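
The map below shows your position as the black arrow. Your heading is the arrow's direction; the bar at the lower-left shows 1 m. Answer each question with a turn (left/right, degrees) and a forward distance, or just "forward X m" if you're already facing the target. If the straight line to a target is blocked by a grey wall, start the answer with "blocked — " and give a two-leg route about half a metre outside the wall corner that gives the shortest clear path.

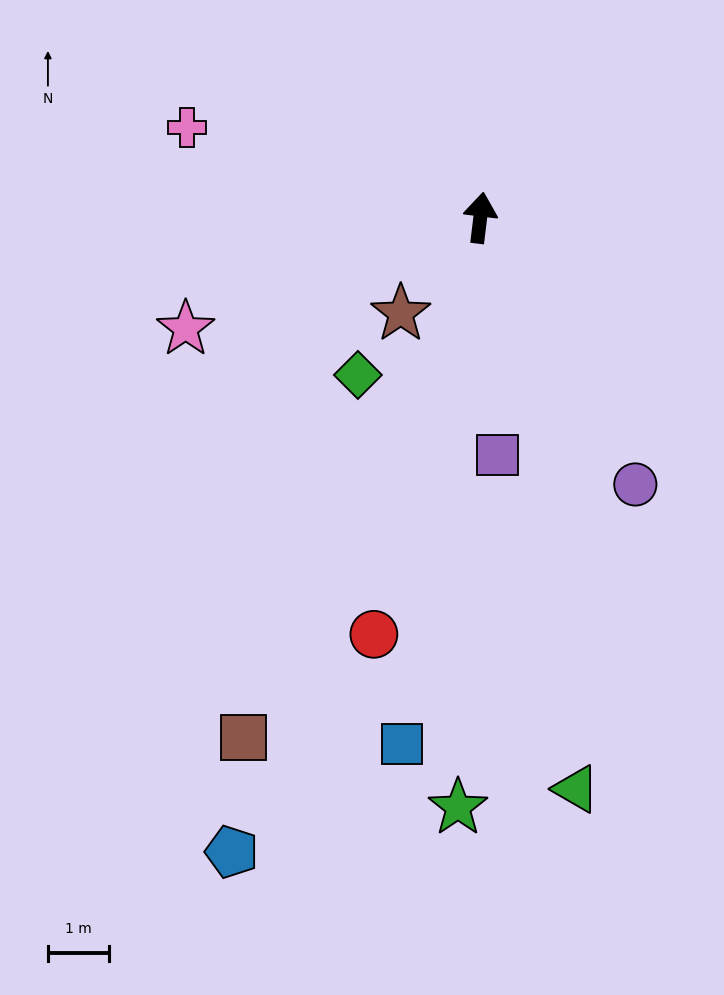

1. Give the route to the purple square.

turn right 169°, forward 3.9 m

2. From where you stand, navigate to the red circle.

turn left 173°, forward 7.0 m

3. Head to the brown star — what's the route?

turn left 147°, forward 2.0 m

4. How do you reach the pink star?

turn left 118°, forward 5.1 m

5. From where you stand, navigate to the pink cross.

turn left 80°, forward 5.0 m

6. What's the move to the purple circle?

turn right 143°, forward 5.0 m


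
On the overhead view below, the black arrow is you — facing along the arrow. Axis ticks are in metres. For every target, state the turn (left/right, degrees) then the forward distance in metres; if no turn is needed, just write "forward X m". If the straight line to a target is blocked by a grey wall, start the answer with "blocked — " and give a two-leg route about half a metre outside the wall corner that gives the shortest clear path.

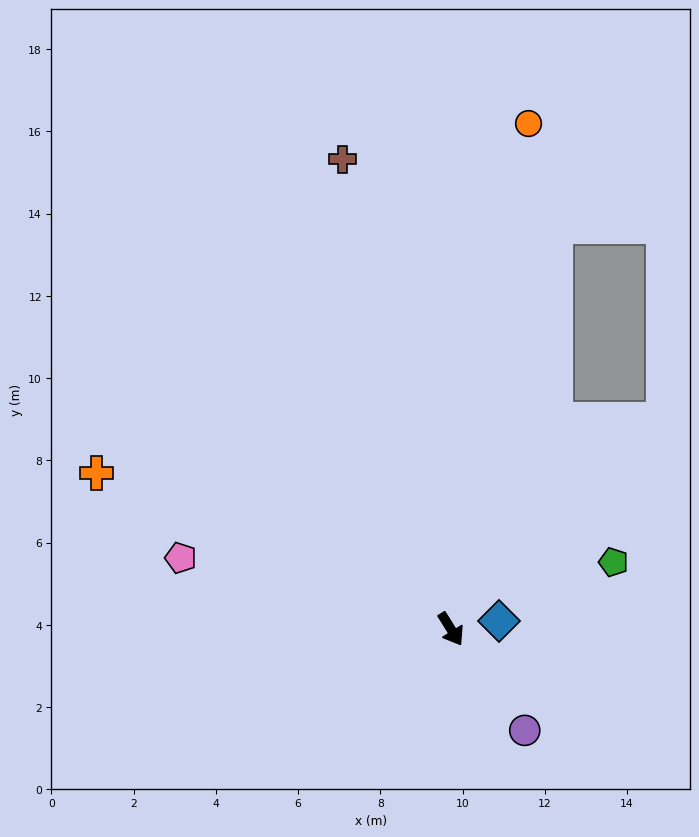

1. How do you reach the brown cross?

turn left 161°, forward 11.7 m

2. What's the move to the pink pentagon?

turn right 137°, forward 6.8 m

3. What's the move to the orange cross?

turn right 146°, forward 9.4 m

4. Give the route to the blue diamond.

turn left 68°, forward 1.2 m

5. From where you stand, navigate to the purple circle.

turn left 4°, forward 3.0 m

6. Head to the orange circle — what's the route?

turn left 139°, forward 12.4 m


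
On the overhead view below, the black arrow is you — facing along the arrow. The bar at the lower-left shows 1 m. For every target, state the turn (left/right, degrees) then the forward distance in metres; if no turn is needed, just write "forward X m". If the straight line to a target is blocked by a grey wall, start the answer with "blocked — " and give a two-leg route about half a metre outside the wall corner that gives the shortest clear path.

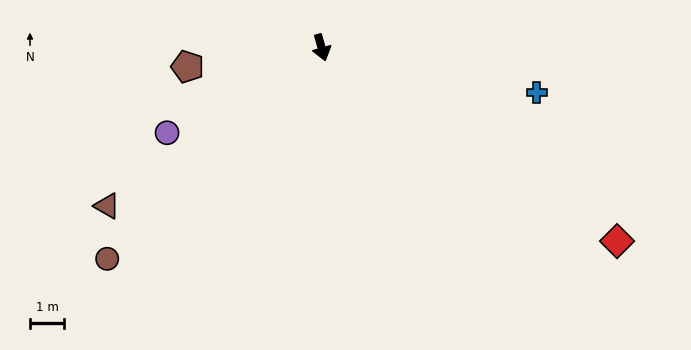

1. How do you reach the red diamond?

turn left 41°, forward 10.3 m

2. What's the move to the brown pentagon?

turn right 98°, forward 4.0 m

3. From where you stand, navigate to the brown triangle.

turn right 69°, forward 7.8 m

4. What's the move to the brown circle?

turn right 61°, forward 8.8 m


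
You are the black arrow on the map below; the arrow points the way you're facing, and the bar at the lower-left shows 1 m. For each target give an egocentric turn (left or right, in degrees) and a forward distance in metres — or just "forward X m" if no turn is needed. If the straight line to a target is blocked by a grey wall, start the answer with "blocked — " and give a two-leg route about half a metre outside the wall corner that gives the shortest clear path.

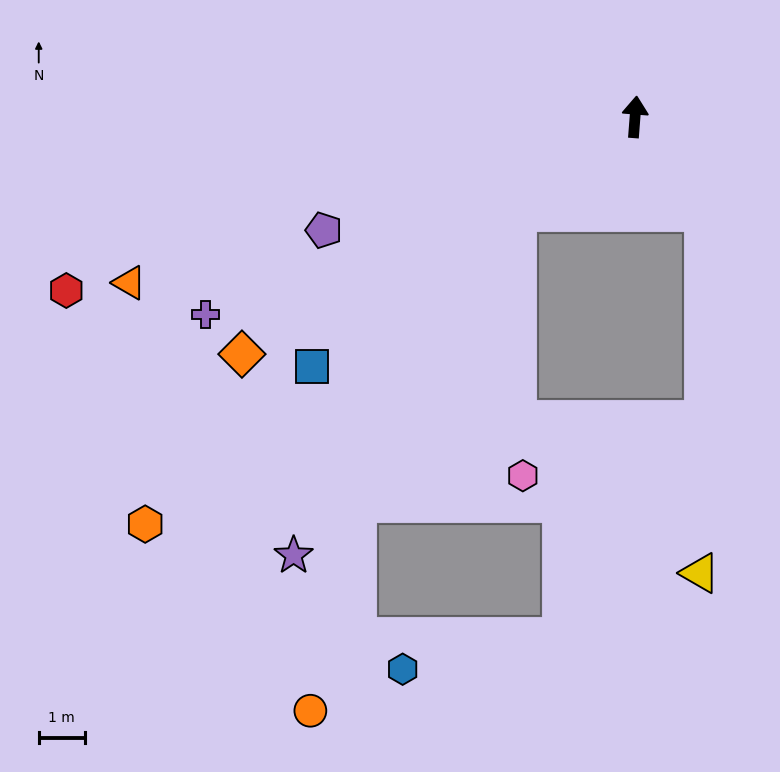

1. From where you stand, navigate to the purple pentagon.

turn left 114°, forward 7.2 m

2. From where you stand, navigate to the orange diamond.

turn left 126°, forward 10.0 m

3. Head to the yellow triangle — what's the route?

blocked — turn right 140°, forward 2.5 m, then turn right 36°, forward 7.8 m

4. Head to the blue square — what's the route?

turn left 132°, forward 8.9 m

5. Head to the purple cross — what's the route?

turn left 119°, forward 10.3 m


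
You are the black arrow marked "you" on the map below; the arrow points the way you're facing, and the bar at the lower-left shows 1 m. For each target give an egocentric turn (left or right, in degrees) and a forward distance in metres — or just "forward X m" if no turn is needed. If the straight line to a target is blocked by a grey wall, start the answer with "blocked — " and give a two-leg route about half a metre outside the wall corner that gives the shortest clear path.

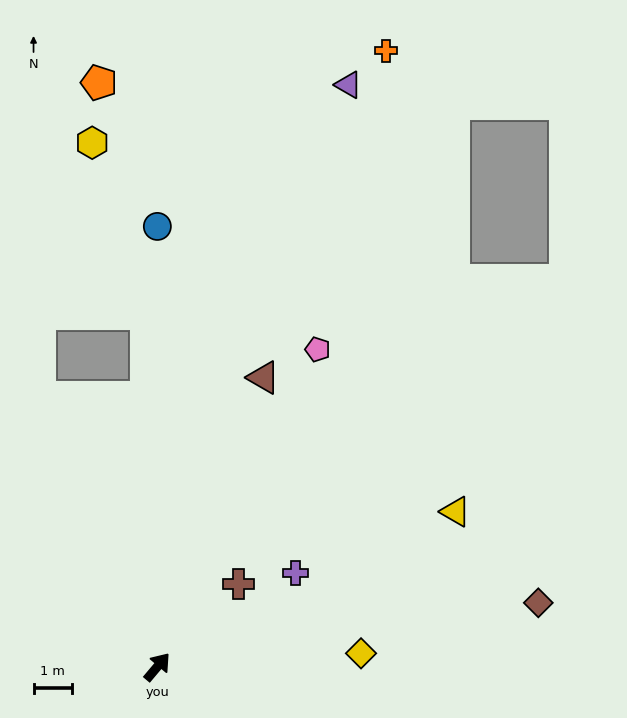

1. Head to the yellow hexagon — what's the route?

blocked — turn left 42°, forward 9.1 m, then turn left 16°, forward 4.6 m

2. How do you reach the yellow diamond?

turn right 46°, forward 5.3 m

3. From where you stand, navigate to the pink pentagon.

turn left 13°, forward 9.2 m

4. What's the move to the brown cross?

turn right 4°, forward 3.0 m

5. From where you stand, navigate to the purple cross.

turn right 16°, forward 4.3 m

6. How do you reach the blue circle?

turn left 40°, forward 11.4 m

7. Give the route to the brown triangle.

turn left 20°, forward 8.0 m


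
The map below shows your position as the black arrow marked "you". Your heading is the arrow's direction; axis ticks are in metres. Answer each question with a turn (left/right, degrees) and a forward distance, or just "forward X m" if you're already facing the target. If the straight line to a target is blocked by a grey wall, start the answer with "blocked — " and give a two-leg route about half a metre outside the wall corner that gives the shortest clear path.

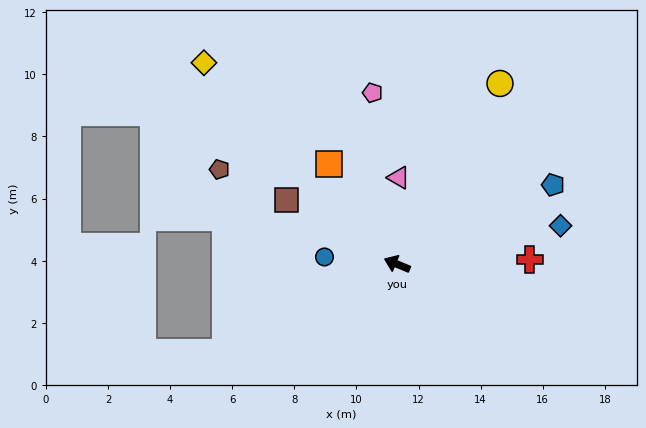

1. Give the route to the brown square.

turn right 7°, forward 4.1 m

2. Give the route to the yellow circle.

turn right 97°, forward 6.7 m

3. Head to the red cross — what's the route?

turn right 155°, forward 4.3 m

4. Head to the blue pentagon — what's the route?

turn right 130°, forward 5.6 m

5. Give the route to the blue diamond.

turn right 144°, forward 5.4 m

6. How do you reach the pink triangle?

turn right 68°, forward 2.8 m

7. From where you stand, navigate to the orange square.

turn right 33°, forward 3.9 m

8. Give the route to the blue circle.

turn left 17°, forward 2.3 m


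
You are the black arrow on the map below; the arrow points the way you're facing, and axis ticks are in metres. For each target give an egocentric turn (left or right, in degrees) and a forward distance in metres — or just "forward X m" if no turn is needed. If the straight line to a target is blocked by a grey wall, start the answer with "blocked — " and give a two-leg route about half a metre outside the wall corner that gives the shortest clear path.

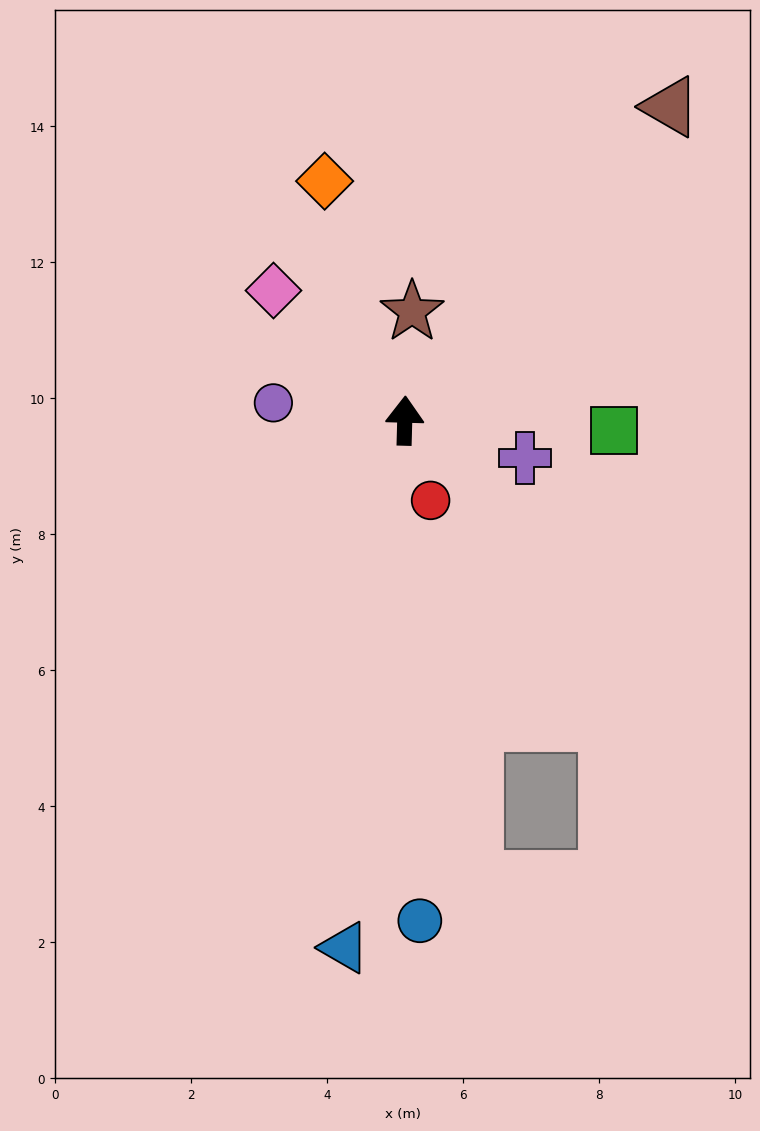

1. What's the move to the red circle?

turn right 160°, forward 1.2 m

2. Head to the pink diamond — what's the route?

turn left 47°, forward 2.7 m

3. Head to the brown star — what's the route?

turn right 2°, forward 1.6 m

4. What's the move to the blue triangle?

turn left 175°, forward 7.8 m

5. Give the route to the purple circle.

turn left 84°, forward 2.0 m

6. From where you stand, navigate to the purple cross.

turn right 106°, forward 1.9 m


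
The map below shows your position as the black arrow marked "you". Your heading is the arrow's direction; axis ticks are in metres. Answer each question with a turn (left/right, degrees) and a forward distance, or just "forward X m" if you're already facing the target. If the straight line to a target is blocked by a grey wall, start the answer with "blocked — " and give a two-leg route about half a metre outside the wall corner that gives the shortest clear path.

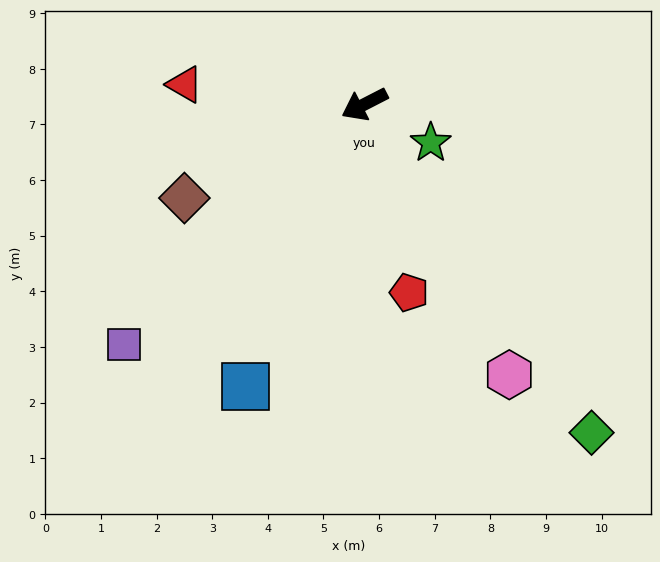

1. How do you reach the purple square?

turn left 18°, forward 6.1 m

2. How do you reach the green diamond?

turn left 97°, forward 7.2 m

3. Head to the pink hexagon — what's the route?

turn left 91°, forward 5.5 m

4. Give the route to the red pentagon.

turn left 76°, forward 3.5 m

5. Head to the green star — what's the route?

turn left 123°, forward 1.4 m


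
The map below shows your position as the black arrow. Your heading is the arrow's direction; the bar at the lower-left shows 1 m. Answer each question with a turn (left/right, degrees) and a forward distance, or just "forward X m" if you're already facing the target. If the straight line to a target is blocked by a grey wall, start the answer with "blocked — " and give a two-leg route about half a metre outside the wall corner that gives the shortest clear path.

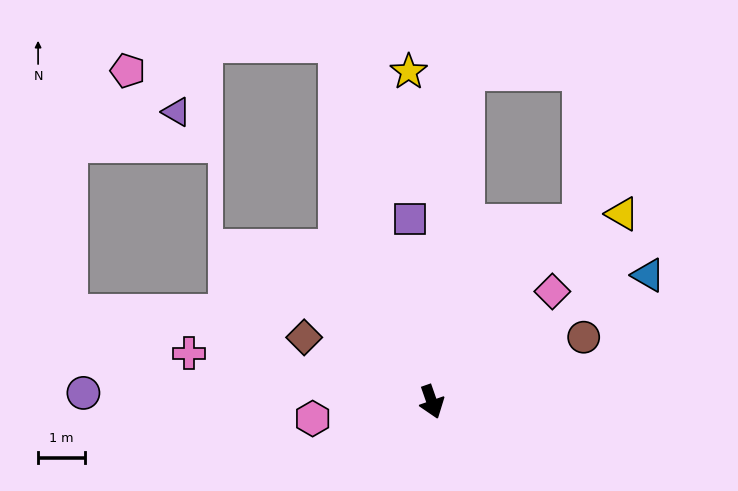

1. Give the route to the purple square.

turn left 168°, forward 4.0 m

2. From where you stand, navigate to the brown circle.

turn left 94°, forward 3.5 m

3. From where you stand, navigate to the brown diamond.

turn right 136°, forward 3.1 m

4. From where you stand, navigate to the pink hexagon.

turn right 101°, forward 2.6 m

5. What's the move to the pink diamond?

turn left 113°, forward 3.5 m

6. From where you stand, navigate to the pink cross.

turn right 121°, forward 5.3 m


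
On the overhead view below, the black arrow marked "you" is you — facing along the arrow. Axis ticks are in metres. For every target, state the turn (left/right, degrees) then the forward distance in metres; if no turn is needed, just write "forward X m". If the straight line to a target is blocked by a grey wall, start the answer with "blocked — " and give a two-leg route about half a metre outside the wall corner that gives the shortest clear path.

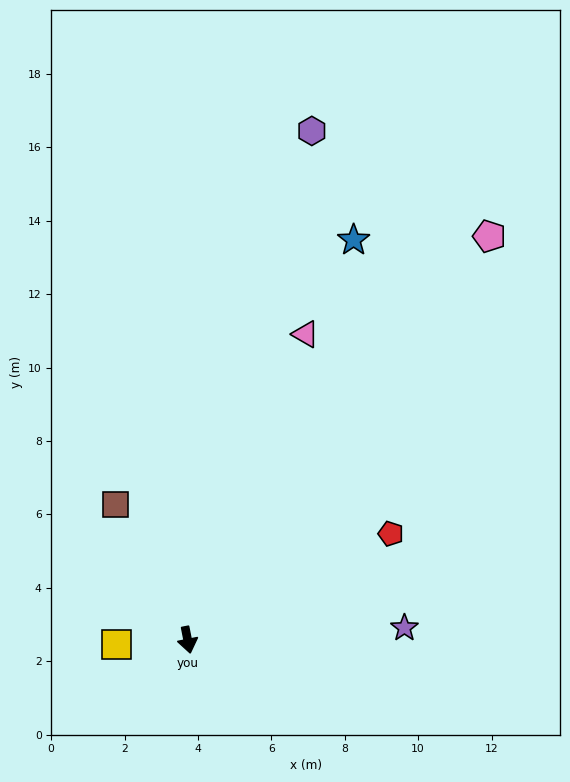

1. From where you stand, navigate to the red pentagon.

turn left 106°, forward 6.2 m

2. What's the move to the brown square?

turn right 163°, forward 4.2 m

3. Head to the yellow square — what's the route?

turn right 97°, forward 1.9 m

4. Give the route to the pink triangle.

turn left 148°, forward 8.9 m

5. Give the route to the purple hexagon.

turn left 155°, forward 14.3 m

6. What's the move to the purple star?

turn left 82°, forward 5.9 m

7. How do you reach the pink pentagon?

turn left 132°, forward 13.7 m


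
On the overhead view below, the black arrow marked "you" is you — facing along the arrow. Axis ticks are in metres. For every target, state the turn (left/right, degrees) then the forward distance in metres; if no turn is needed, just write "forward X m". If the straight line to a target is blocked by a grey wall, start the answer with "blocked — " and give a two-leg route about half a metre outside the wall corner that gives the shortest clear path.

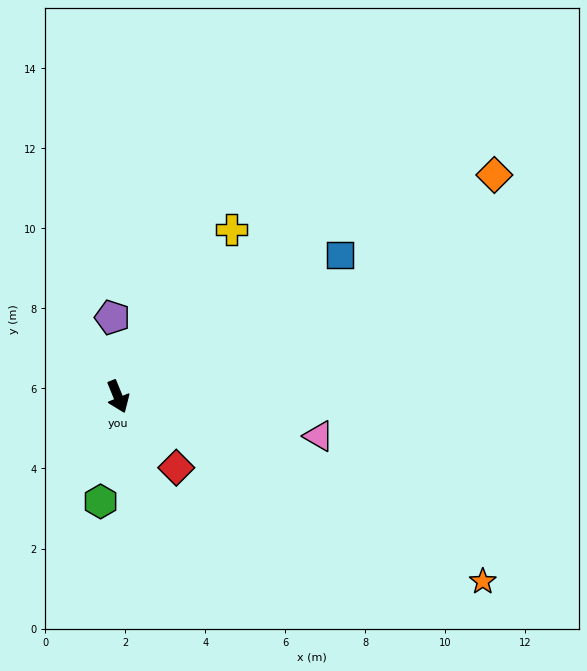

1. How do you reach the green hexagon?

turn right 32°, forward 2.7 m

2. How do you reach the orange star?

turn left 41°, forward 10.2 m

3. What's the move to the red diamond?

turn left 17°, forward 2.3 m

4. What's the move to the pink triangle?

turn left 57°, forward 5.1 m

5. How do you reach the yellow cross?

turn left 124°, forward 5.0 m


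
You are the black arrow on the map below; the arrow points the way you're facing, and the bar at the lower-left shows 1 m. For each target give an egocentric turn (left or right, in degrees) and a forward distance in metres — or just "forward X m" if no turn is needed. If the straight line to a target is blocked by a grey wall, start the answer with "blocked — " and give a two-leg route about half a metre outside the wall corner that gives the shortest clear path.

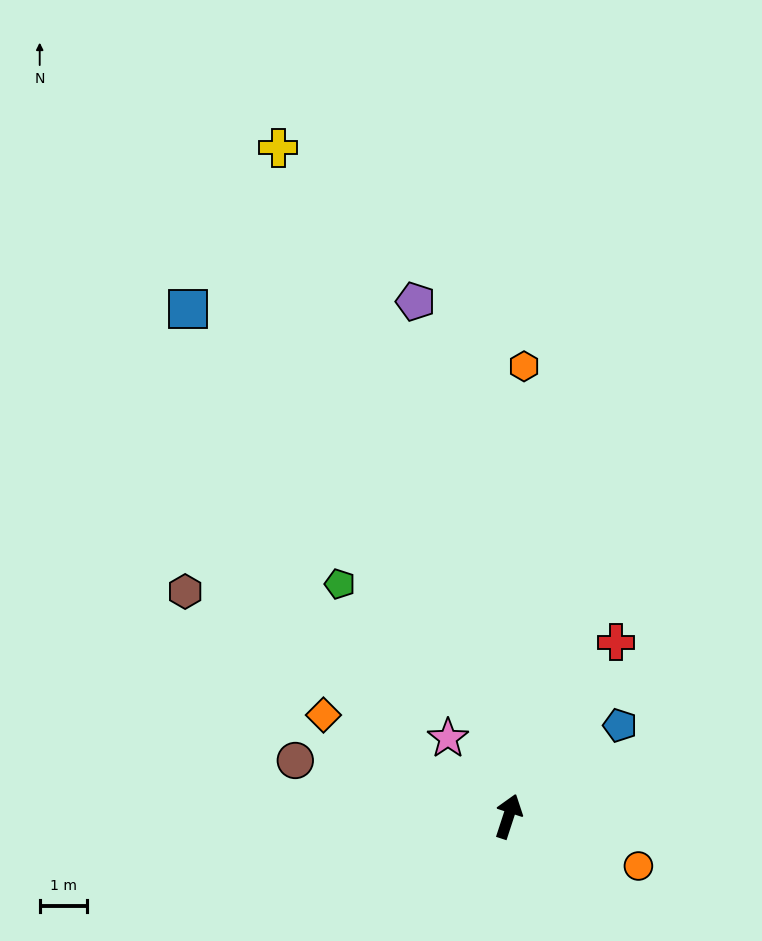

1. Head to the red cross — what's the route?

turn right 14°, forward 4.3 m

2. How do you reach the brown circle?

turn left 93°, forward 4.6 m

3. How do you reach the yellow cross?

turn left 37°, forward 14.9 m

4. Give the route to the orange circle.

turn right 93°, forward 2.9 m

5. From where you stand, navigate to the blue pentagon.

turn right 33°, forward 3.0 m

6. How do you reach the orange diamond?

turn left 79°, forward 4.4 m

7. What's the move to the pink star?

turn left 56°, forward 2.1 m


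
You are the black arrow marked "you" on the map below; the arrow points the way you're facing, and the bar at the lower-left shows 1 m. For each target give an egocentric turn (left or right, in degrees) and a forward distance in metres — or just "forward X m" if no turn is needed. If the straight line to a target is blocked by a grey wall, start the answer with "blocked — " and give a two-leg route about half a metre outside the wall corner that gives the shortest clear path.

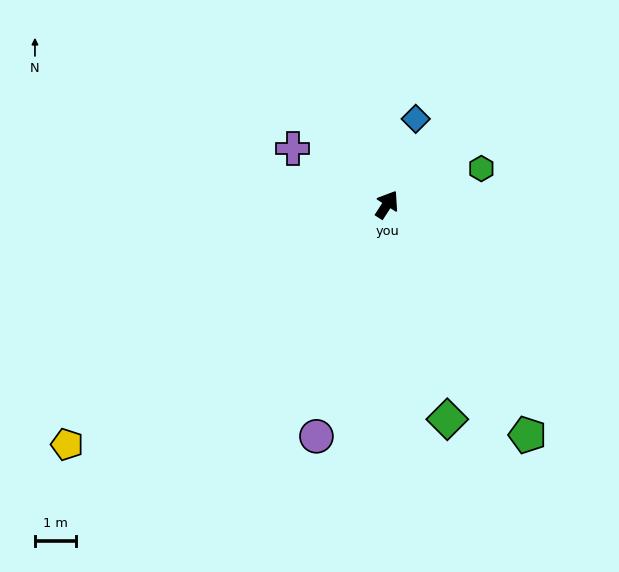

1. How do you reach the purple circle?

turn right 164°, forward 5.9 m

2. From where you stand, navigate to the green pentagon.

turn right 116°, forward 6.6 m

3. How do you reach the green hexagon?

turn right 36°, forward 2.5 m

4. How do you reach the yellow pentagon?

turn left 160°, forward 9.7 m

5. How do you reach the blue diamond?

turn left 14°, forward 2.2 m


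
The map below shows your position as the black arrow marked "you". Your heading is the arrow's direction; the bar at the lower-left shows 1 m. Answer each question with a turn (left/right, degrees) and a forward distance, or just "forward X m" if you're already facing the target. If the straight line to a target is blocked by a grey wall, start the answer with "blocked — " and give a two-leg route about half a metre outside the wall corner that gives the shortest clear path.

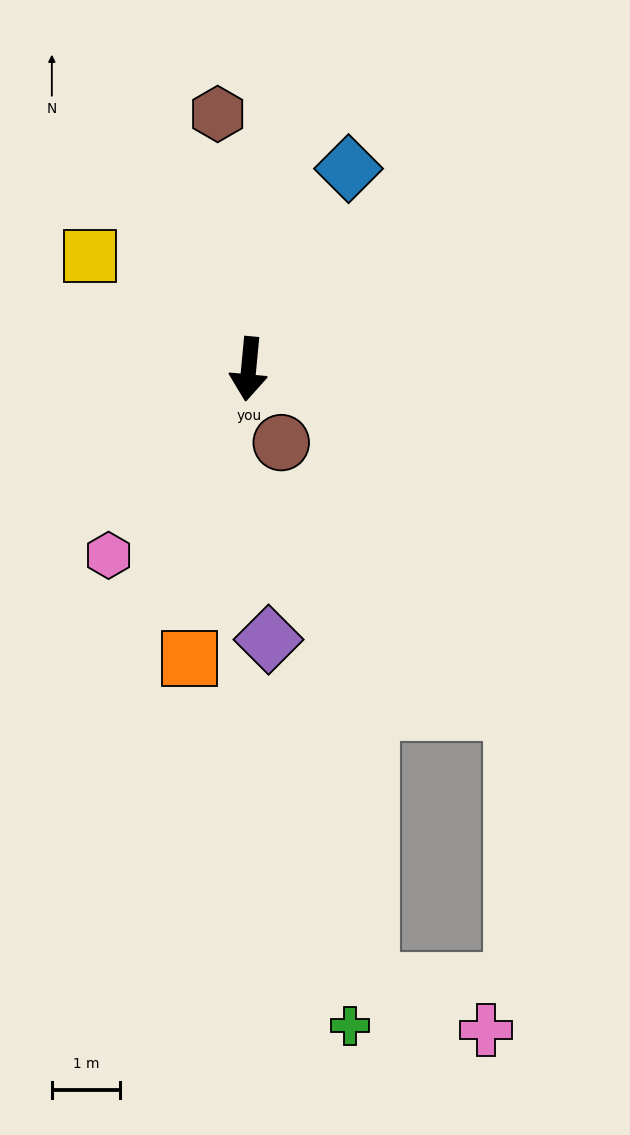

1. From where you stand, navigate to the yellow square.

turn right 120°, forward 2.9 m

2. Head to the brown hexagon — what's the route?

turn right 168°, forward 3.8 m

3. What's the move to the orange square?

turn right 6°, forward 4.3 m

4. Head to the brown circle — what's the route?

turn left 29°, forward 1.2 m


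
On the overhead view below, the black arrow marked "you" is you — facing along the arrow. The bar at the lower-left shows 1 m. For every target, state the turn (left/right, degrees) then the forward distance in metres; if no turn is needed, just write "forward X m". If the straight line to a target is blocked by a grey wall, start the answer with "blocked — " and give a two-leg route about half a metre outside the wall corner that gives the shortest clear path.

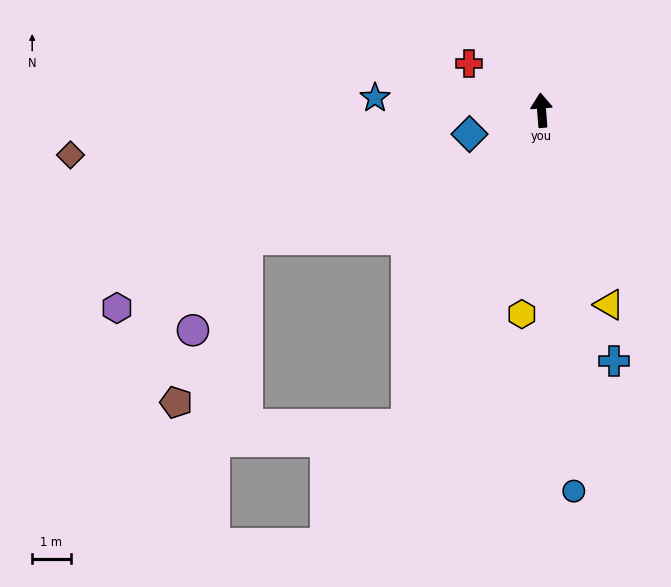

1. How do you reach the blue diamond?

turn left 104°, forward 2.0 m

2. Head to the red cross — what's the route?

turn left 53°, forward 2.3 m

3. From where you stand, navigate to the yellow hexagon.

turn left 170°, forward 5.3 m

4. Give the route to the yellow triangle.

turn right 165°, forward 5.4 m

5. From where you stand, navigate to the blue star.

turn left 81°, forward 4.4 m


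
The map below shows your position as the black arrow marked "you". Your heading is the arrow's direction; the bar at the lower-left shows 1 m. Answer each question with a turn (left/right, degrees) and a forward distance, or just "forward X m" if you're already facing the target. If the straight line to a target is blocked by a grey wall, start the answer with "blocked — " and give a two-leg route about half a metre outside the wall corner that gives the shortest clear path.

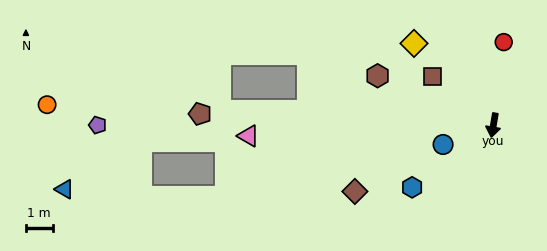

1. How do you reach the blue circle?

turn right 59°, forward 2.0 m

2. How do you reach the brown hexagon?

turn right 103°, forward 4.7 m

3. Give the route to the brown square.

turn right 119°, forward 2.9 m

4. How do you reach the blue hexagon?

turn right 43°, forward 3.8 m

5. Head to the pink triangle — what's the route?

turn right 78°, forward 9.1 m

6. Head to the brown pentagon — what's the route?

turn right 83°, forward 11.0 m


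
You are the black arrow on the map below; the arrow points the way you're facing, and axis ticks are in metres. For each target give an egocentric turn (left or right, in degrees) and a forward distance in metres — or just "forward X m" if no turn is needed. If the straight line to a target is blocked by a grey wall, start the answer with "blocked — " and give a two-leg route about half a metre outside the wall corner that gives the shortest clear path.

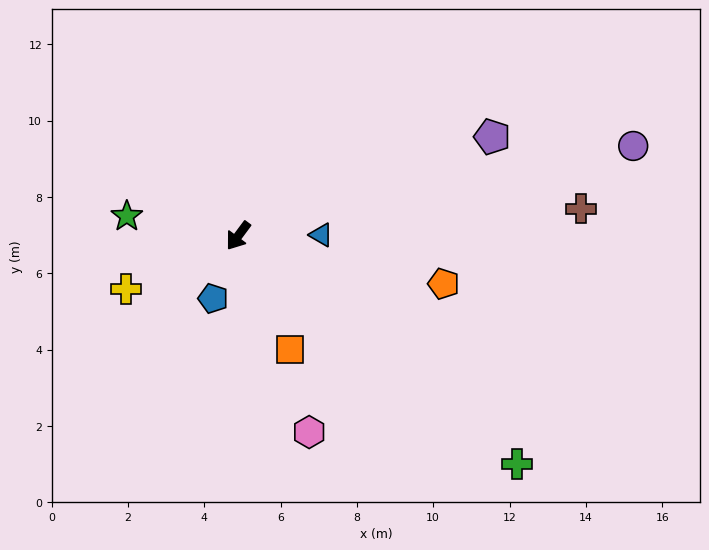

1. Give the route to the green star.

turn right 63°, forward 3.0 m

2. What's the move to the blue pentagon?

turn left 15°, forward 1.8 m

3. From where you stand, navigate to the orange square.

turn left 61°, forward 3.3 m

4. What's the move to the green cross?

turn left 87°, forward 9.4 m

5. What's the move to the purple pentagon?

turn left 148°, forward 7.1 m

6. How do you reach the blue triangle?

turn left 127°, forward 2.2 m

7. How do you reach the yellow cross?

turn right 28°, forward 3.3 m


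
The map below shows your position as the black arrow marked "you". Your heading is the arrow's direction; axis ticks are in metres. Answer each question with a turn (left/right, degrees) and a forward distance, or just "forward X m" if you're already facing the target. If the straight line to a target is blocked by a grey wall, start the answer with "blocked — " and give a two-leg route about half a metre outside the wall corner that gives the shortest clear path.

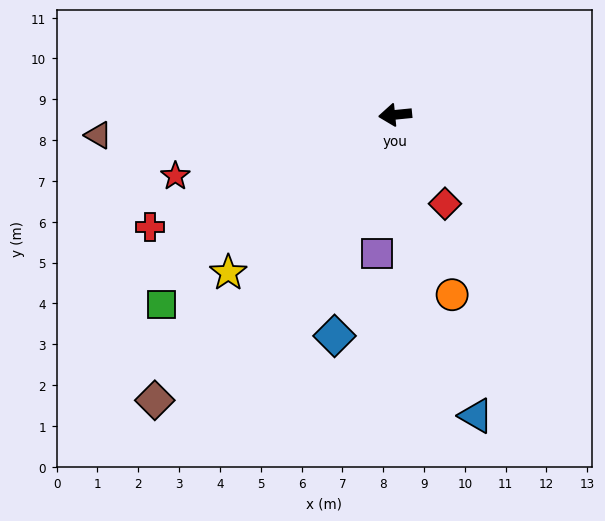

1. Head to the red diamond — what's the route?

turn left 114°, forward 2.5 m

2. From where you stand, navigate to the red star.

turn left 10°, forward 5.6 m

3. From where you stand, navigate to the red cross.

turn left 19°, forward 6.6 m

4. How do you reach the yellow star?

turn left 38°, forward 5.6 m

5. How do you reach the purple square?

turn left 77°, forward 3.4 m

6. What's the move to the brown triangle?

forward 7.3 m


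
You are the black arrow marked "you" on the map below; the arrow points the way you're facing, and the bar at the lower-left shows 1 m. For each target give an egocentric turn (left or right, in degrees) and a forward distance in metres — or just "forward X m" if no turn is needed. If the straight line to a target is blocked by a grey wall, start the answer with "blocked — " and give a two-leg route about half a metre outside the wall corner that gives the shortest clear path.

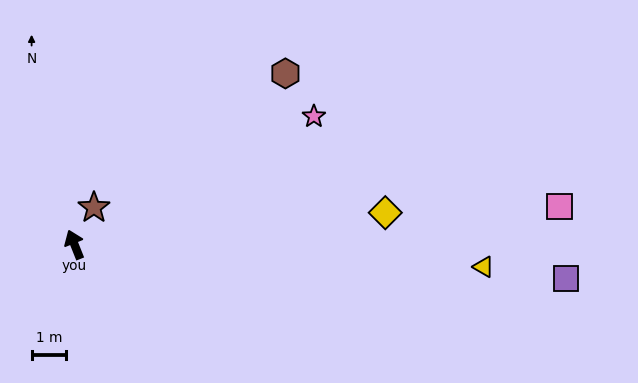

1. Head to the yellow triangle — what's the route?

turn right 115°, forward 11.9 m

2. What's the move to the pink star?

turn right 84°, forward 7.9 m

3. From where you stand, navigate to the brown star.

turn right 50°, forward 1.2 m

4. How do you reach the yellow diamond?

turn right 106°, forward 9.1 m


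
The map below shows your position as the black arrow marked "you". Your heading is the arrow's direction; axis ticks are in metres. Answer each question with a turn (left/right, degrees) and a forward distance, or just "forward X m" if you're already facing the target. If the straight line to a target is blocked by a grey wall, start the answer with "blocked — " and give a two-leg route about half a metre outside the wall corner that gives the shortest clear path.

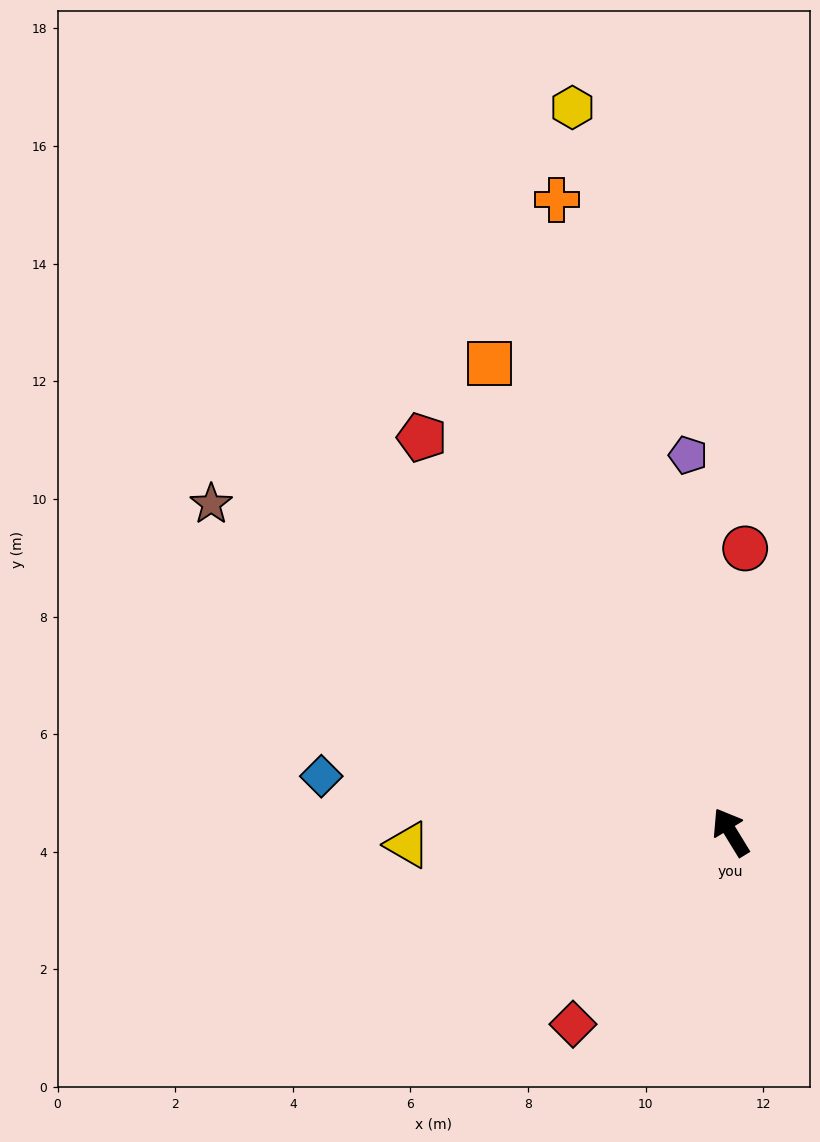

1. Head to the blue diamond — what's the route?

turn left 51°, forward 7.0 m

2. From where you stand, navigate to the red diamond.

turn left 109°, forward 4.2 m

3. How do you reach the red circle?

turn right 34°, forward 4.8 m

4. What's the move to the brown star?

turn left 26°, forward 10.4 m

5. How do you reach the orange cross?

turn right 16°, forward 11.2 m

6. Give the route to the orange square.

turn right 4°, forward 9.0 m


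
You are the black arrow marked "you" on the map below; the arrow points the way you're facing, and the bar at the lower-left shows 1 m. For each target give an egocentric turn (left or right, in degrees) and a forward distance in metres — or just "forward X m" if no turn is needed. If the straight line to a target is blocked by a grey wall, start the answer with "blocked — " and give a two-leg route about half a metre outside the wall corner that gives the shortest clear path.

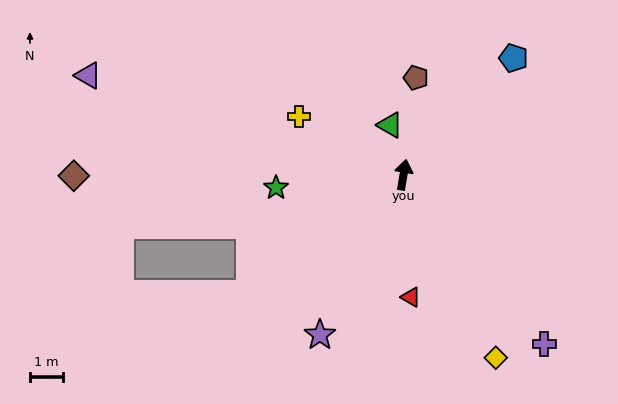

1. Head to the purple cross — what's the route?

turn right 131°, forward 6.7 m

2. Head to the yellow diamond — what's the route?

turn right 144°, forward 6.2 m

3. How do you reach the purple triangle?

turn left 82°, forward 10.0 m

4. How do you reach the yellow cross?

turn left 70°, forward 3.6 m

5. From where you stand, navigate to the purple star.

turn left 162°, forward 5.5 m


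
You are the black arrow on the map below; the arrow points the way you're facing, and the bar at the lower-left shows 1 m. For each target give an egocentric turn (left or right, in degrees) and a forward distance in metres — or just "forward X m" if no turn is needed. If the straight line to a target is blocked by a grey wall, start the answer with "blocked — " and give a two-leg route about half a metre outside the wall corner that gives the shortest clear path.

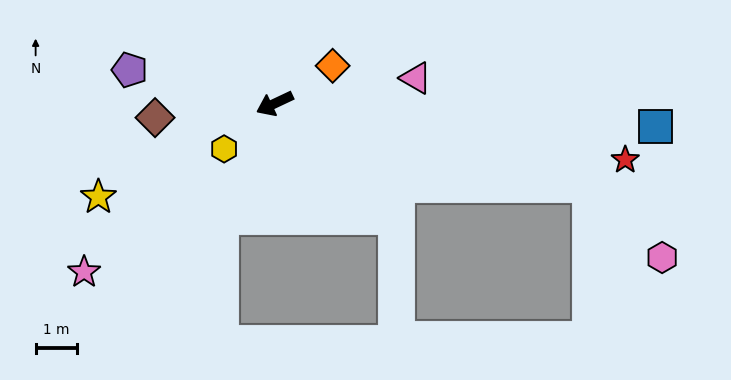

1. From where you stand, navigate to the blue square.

turn left 151°, forward 9.3 m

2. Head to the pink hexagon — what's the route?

blocked — turn left 140°, forward 7.9 m, then turn right 30°, forward 2.5 m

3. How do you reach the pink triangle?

turn left 165°, forward 3.5 m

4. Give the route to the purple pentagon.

turn right 38°, forward 3.6 m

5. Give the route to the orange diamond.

turn right 172°, forward 1.7 m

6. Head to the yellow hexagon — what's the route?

turn left 17°, forward 1.7 m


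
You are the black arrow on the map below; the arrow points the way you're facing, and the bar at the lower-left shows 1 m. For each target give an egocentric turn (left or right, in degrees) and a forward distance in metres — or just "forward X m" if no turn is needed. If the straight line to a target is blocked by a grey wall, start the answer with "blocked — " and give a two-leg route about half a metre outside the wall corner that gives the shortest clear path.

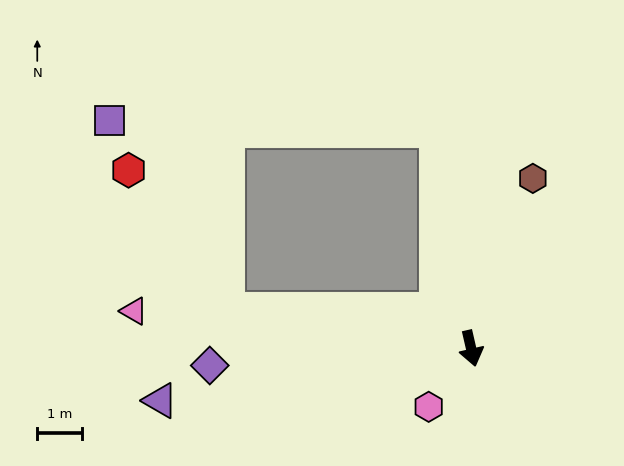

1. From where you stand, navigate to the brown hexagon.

turn left 147°, forward 4.1 m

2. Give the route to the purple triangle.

turn right 93°, forward 7.1 m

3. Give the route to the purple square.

blocked — turn left 175°, forward 5.0 m, then turn left 81°, forward 7.4 m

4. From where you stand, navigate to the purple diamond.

turn right 99°, forward 5.9 m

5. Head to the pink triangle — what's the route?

turn right 109°, forward 7.6 m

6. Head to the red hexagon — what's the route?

blocked — turn right 112°, forward 5.5 m, then turn right 46°, forward 3.8 m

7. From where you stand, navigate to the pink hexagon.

turn right 49°, forward 1.6 m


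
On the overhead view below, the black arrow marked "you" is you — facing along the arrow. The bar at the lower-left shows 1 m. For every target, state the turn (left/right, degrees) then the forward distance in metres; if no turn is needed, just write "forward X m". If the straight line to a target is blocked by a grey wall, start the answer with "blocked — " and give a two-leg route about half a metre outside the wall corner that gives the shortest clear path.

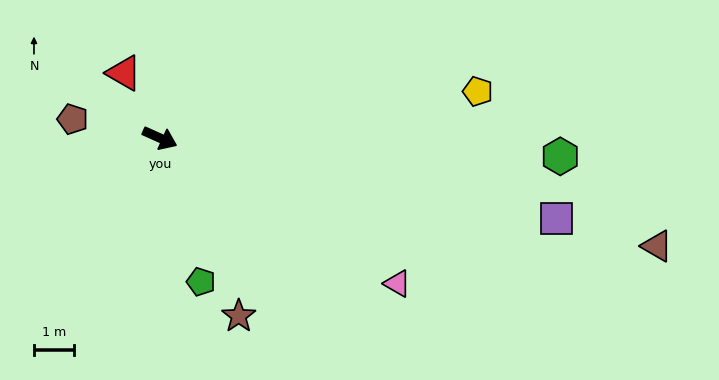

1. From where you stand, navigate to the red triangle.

turn left 143°, forward 1.9 m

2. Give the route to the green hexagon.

turn left 22°, forward 10.1 m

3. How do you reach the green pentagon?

turn right 50°, forward 3.8 m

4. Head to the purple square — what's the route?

turn left 13°, forward 10.2 m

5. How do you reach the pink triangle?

turn right 7°, forward 7.0 m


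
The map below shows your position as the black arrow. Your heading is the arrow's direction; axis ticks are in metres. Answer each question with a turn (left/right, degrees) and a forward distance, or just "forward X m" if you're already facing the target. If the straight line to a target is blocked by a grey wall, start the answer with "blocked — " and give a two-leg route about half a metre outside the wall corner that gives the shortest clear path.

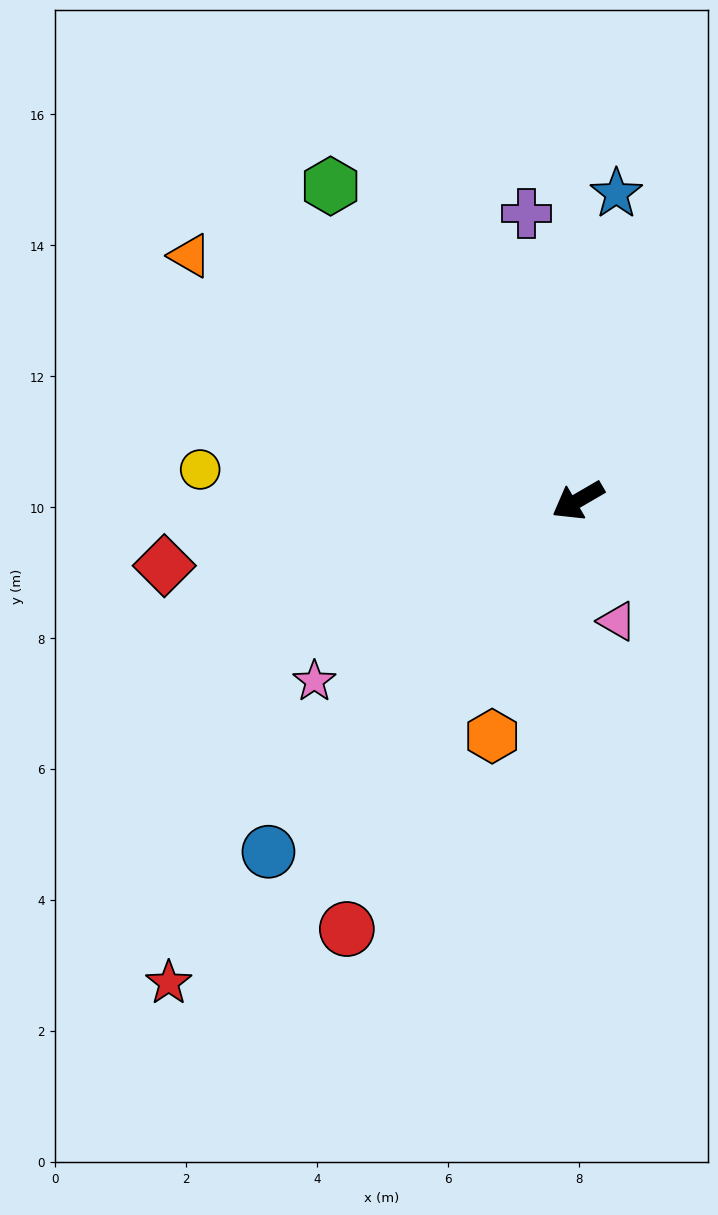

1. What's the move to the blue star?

turn right 127°, forward 4.7 m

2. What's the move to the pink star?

turn left 4°, forward 4.9 m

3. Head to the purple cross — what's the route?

turn right 110°, forward 4.5 m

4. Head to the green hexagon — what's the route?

turn right 82°, forward 6.1 m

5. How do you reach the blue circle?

turn left 18°, forward 7.1 m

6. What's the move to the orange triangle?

turn right 62°, forward 7.0 m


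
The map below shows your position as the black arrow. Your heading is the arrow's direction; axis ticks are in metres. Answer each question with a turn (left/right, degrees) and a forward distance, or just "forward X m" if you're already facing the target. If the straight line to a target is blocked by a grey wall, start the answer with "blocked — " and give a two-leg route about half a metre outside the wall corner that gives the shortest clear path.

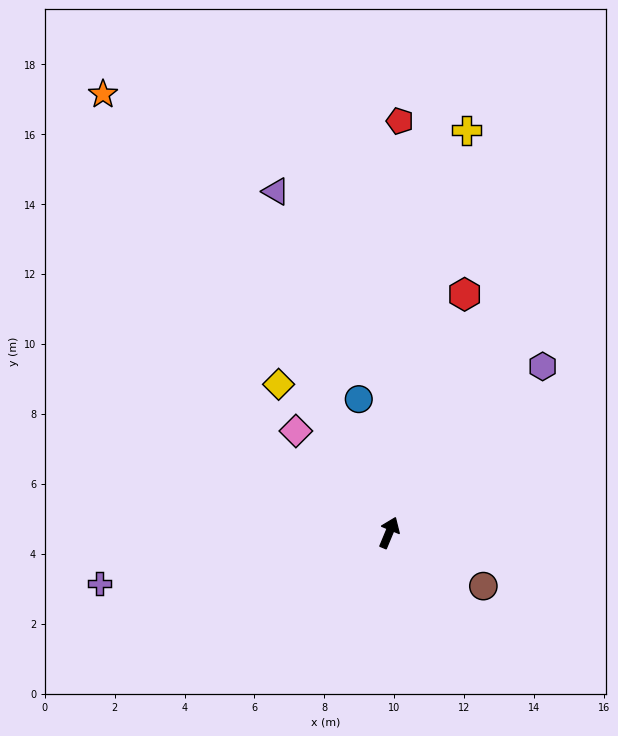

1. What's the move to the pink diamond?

turn left 65°, forward 3.9 m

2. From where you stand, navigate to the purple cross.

turn left 123°, forward 8.4 m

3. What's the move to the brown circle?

turn right 97°, forward 3.1 m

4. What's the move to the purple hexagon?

turn right 20°, forward 6.5 m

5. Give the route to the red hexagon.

turn left 5°, forward 7.2 m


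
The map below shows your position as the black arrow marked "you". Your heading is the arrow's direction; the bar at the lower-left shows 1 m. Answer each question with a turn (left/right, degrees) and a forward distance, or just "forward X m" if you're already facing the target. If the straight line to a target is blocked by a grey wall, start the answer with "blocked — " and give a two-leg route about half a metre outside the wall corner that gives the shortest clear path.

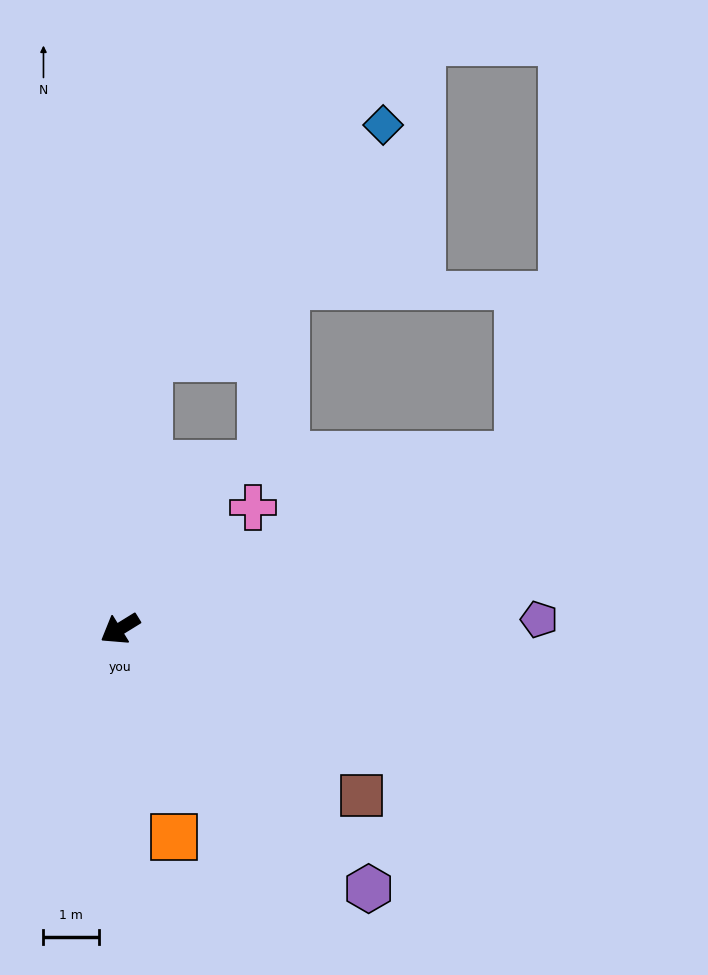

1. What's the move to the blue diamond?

blocked — turn right 128°, forward 4.9 m, then turn right 39°, forward 5.9 m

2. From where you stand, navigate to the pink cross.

turn right 169°, forward 3.2 m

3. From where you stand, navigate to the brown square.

turn left 114°, forward 5.3 m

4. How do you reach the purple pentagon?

turn left 150°, forward 7.5 m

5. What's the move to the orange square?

turn left 73°, forward 3.8 m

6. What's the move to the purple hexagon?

turn left 102°, forward 6.4 m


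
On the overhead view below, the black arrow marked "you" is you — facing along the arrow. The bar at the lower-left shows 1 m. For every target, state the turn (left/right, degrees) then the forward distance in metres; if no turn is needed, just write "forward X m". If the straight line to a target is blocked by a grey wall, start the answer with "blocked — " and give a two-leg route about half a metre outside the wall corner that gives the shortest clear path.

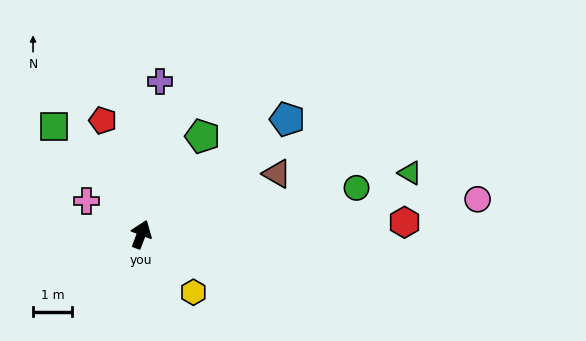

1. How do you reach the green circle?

turn right 57°, forward 5.7 m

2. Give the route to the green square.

turn left 60°, forward 3.6 m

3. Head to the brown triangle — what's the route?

turn right 45°, forward 3.8 m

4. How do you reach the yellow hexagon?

turn right 117°, forward 2.0 m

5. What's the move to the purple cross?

turn left 14°, forward 4.0 m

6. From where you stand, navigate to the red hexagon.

turn right 67°, forward 6.8 m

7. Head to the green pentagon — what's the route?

turn right 11°, forward 3.0 m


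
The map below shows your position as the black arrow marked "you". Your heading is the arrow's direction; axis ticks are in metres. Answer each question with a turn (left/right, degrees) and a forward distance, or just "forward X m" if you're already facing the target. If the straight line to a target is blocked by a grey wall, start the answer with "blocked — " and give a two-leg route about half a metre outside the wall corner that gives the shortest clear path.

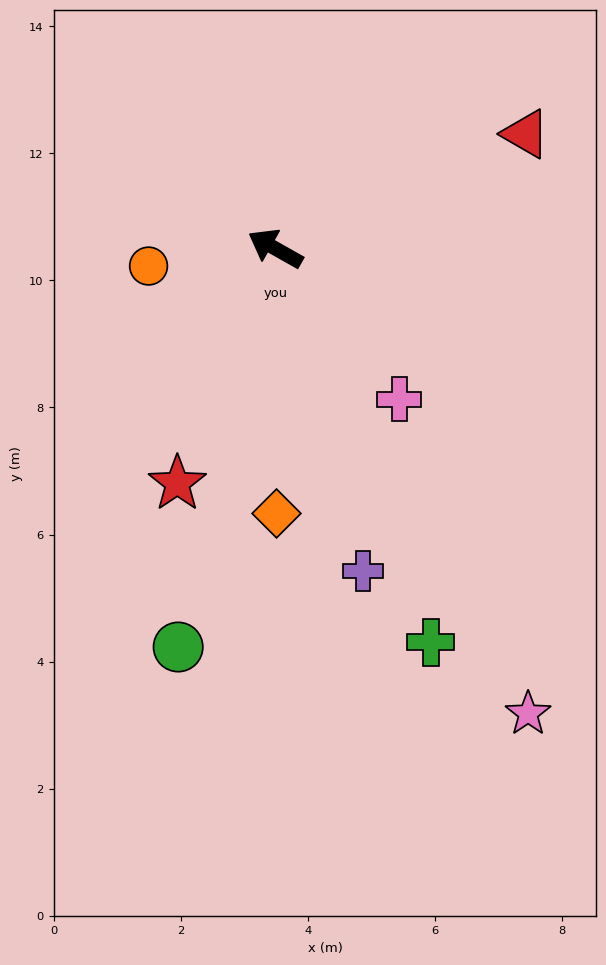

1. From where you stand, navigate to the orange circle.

turn left 37°, forward 2.0 m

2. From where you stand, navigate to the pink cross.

turn left 159°, forward 3.1 m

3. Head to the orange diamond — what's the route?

turn left 120°, forward 4.2 m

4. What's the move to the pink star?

turn left 148°, forward 8.3 m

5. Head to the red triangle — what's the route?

turn right 126°, forward 4.3 m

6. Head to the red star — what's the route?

turn left 97°, forward 4.0 m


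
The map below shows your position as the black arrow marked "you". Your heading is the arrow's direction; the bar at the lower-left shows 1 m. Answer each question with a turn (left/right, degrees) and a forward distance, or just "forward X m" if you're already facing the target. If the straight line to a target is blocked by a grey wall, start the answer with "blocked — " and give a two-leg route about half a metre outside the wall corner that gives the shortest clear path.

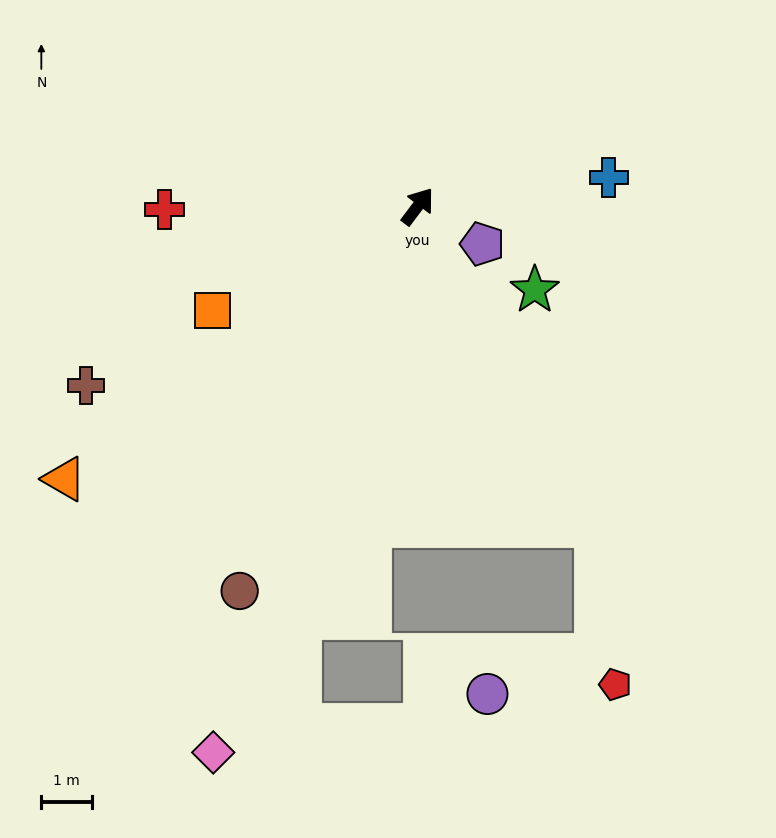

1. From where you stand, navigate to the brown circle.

turn right 168°, forward 8.4 m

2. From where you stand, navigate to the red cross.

turn left 128°, forward 5.0 m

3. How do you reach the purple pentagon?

turn right 83°, forward 1.5 m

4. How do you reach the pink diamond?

turn right 164°, forward 11.6 m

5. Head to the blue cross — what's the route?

turn right 44°, forward 3.8 m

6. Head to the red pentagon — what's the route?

blocked — turn right 114°, forward 7.3 m, then turn right 22°, forward 3.2 m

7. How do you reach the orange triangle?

turn left 165°, forward 8.9 m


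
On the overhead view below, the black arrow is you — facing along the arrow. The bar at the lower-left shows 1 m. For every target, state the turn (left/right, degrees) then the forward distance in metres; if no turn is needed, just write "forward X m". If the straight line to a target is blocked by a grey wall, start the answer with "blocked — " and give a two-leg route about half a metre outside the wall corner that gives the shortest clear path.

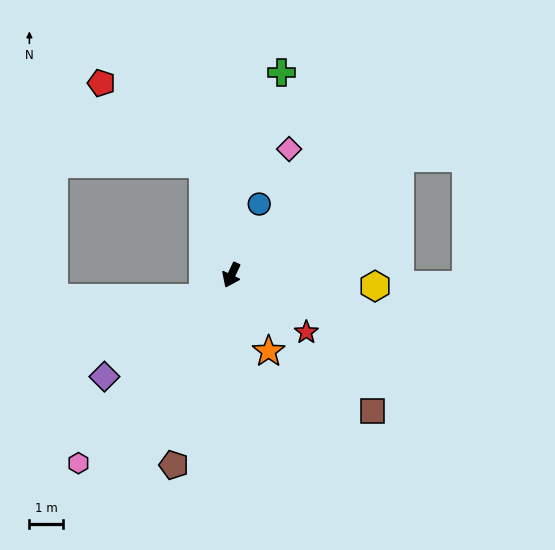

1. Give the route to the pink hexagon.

turn right 14°, forward 7.3 m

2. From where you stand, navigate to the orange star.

turn left 51°, forward 2.5 m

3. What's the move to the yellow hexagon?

turn left 111°, forward 4.3 m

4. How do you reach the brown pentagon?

turn left 8°, forward 5.9 m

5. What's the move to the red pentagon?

blocked — turn right 140°, forward 3.4 m, then turn left 37°, forward 3.9 m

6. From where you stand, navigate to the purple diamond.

turn right 26°, forward 4.9 m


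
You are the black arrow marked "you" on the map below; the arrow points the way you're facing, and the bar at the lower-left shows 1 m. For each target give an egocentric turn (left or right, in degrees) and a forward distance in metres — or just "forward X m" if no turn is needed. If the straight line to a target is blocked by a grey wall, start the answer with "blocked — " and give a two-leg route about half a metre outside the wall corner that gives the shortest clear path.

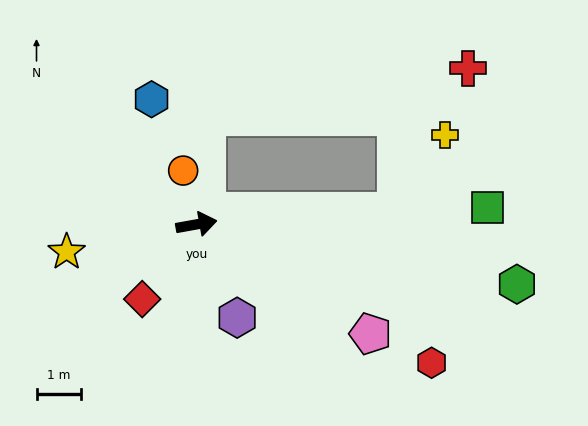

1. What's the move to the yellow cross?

blocked — turn right 6°, forward 4.5 m, then turn left 53°, forward 2.0 m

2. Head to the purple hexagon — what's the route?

turn right 77°, forward 2.3 m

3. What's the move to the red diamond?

turn right 136°, forward 2.1 m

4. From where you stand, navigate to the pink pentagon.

turn right 42°, forward 4.6 m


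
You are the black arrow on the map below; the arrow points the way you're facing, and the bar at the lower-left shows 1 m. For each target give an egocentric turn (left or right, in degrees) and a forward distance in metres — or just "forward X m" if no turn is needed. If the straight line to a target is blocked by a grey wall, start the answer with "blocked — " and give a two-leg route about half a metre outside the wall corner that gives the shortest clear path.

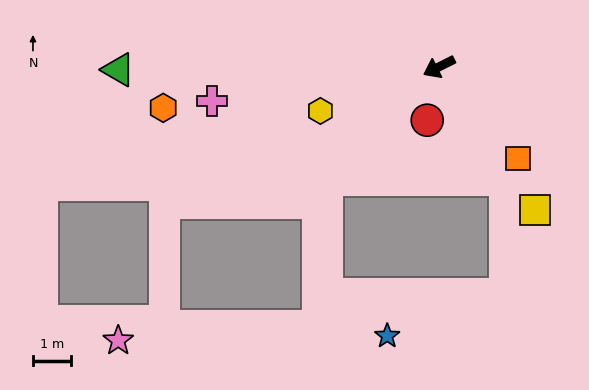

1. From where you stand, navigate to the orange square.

turn left 104°, forward 3.2 m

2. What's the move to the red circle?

turn left 51°, forward 1.4 m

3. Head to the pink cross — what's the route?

turn right 18°, forward 6.0 m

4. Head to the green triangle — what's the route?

turn right 26°, forward 8.4 m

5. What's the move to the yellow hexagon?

turn right 6°, forward 3.3 m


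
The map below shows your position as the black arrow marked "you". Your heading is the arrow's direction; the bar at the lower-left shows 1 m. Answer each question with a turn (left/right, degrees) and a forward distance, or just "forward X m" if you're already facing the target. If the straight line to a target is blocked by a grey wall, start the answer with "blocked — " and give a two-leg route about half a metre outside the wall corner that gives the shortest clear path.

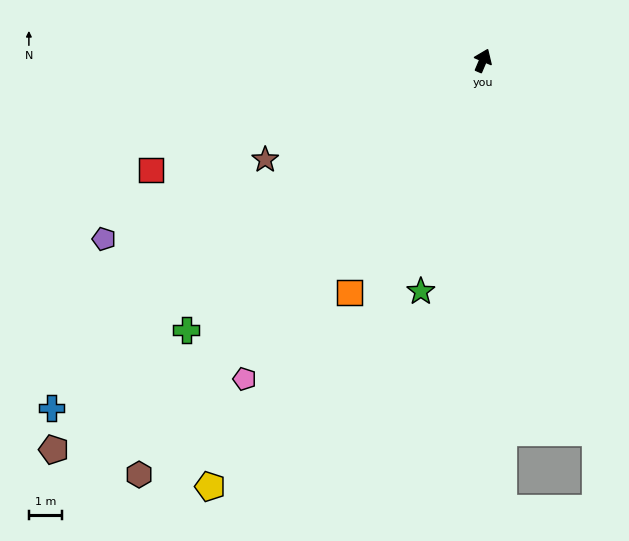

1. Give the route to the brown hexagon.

turn left 163°, forward 16.2 m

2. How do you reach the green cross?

turn left 155°, forward 12.1 m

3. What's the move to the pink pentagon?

turn left 166°, forward 12.0 m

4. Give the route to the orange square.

turn left 173°, forward 8.0 m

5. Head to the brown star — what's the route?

turn left 137°, forward 7.2 m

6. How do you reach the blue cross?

turn left 152°, forward 16.7 m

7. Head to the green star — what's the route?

turn right 172°, forward 7.2 m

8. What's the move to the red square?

turn left 131°, forward 10.5 m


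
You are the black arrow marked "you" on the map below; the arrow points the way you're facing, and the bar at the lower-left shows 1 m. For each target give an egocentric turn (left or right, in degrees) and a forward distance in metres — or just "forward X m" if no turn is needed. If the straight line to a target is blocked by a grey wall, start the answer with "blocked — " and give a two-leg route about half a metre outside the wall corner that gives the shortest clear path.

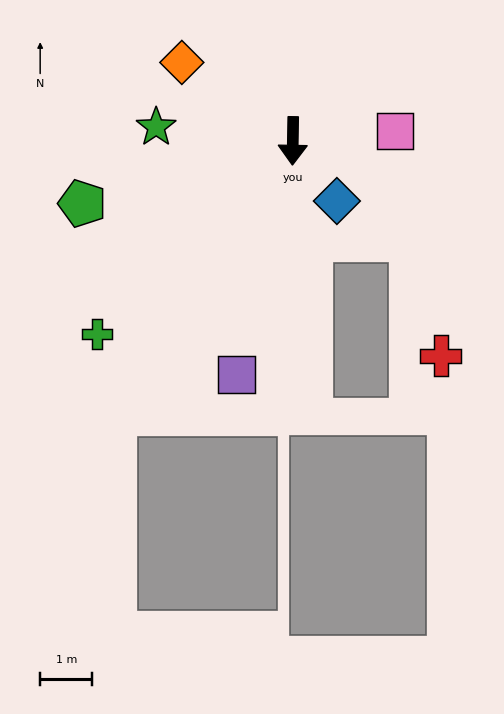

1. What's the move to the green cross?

turn right 44°, forward 5.3 m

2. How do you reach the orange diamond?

turn right 124°, forward 2.6 m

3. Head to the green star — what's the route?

turn right 95°, forward 2.6 m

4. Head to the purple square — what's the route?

turn right 13°, forward 4.6 m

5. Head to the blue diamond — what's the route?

turn left 37°, forward 1.4 m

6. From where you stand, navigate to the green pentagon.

turn right 72°, forward 4.2 m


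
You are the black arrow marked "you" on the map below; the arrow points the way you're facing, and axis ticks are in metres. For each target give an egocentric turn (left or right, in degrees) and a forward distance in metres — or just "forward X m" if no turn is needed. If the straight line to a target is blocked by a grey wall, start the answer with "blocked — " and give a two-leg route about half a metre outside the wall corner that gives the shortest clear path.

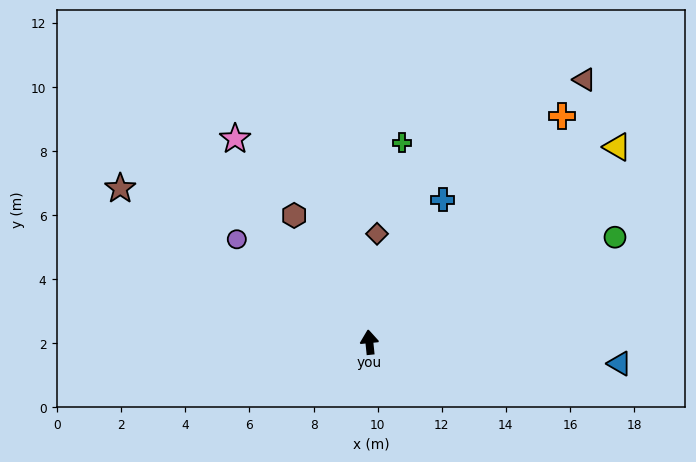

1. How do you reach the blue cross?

turn right 33°, forward 5.0 m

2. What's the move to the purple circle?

turn left 46°, forward 5.2 m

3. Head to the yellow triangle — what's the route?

turn right 58°, forward 9.8 m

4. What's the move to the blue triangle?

turn right 101°, forward 7.8 m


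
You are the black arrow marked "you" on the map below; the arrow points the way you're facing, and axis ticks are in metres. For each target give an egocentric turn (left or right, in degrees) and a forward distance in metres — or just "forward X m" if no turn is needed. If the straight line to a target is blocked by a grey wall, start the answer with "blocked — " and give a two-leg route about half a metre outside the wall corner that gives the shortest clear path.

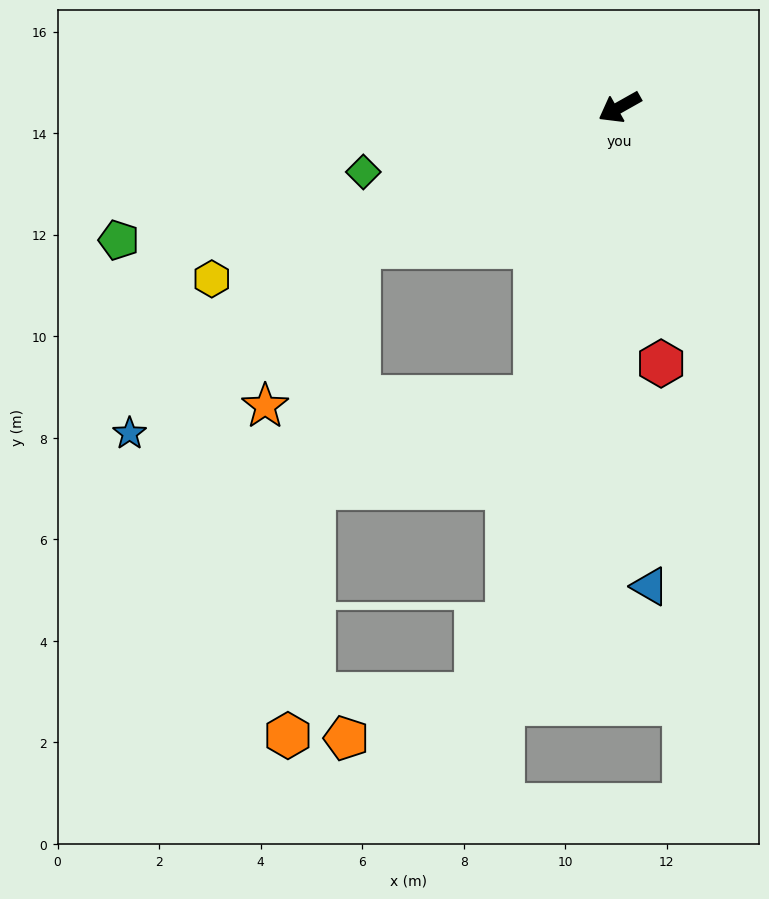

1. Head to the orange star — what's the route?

blocked — forward 5.8 m, then turn left 30°, forward 3.6 m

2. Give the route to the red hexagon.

turn left 70°, forward 5.1 m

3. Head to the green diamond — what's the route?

turn right 15°, forward 5.2 m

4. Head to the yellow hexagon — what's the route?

turn right 7°, forward 8.7 m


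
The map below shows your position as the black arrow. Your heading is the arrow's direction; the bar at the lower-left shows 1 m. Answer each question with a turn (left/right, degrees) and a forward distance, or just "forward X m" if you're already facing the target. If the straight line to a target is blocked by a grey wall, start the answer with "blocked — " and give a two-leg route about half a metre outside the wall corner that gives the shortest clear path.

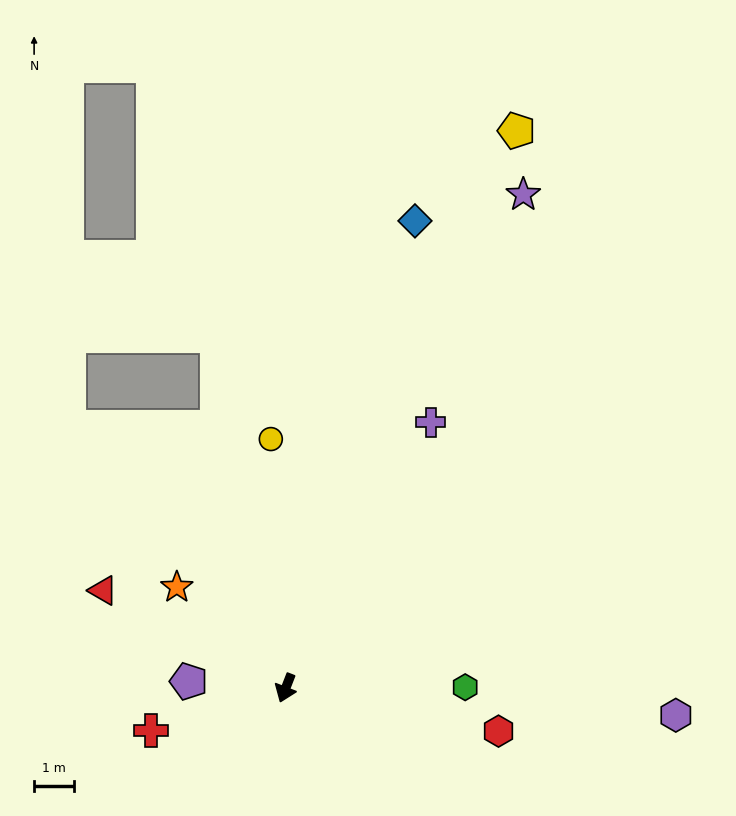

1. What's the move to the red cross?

turn right 51°, forward 3.5 m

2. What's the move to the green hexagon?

turn left 112°, forward 4.4 m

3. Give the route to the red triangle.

turn right 97°, forward 5.1 m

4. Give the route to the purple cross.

turn left 173°, forward 7.5 m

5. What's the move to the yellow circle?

turn right 155°, forward 6.2 m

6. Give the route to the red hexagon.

turn left 100°, forward 5.4 m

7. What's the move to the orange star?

turn right 112°, forward 3.7 m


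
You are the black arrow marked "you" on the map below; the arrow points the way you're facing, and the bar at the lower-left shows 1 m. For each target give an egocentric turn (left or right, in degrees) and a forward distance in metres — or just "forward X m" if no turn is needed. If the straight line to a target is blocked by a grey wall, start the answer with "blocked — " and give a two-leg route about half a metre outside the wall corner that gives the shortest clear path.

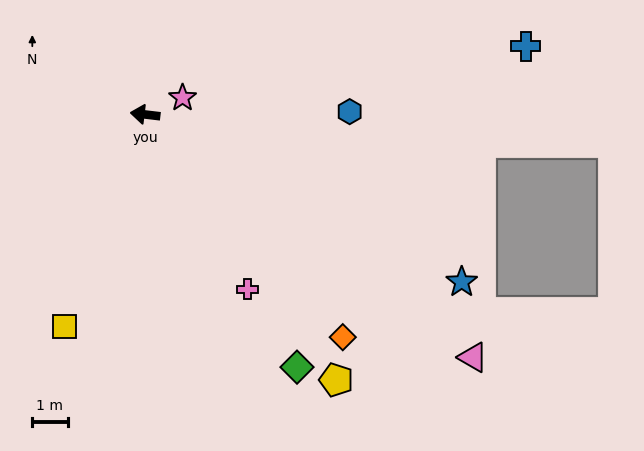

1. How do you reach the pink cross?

turn left 127°, forward 5.7 m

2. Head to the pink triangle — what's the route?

turn left 150°, forward 11.6 m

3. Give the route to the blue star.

turn left 159°, forward 10.2 m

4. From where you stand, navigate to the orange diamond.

turn left 138°, forward 8.5 m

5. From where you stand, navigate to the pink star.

turn right 149°, forward 1.2 m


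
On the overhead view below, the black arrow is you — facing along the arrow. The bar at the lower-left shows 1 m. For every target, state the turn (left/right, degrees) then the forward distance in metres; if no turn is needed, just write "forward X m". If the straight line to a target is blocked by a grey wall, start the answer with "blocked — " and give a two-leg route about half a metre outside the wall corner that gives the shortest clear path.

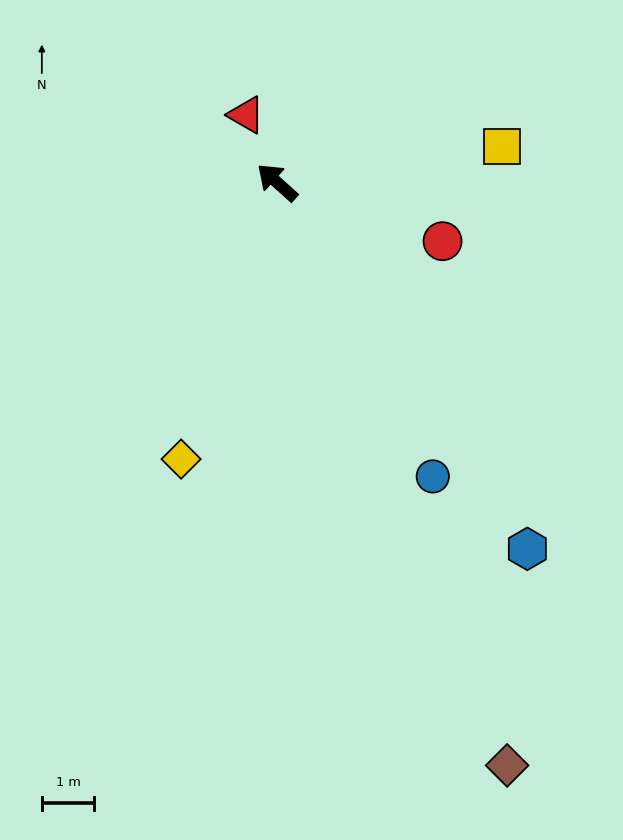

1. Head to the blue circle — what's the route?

turn left 160°, forward 6.3 m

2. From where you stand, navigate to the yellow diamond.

turn left 113°, forward 5.6 m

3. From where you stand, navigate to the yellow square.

turn right 129°, forward 4.3 m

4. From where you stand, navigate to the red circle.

turn right 158°, forward 3.3 m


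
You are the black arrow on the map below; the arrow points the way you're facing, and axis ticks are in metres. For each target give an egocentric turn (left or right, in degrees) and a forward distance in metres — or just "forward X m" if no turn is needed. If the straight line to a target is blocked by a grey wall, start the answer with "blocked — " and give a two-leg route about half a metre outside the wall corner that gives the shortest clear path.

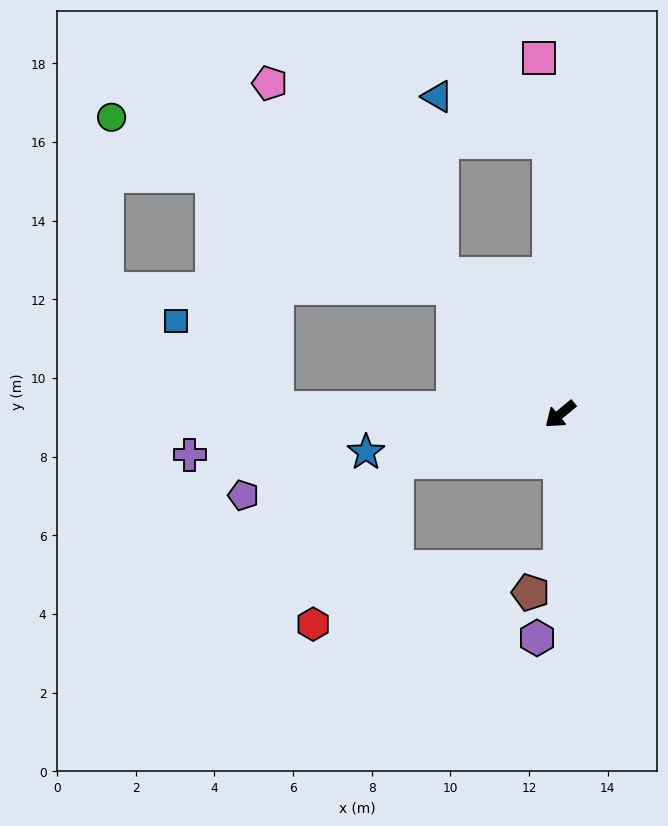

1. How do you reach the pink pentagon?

turn right 88°, forward 11.2 m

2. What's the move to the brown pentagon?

blocked — turn left 50°, forward 3.9 m, then turn right 48°, forward 1.0 m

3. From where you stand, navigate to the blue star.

turn right 29°, forward 5.0 m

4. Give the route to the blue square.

blocked — turn right 41°, forward 7.2 m, then turn right 39°, forward 3.4 m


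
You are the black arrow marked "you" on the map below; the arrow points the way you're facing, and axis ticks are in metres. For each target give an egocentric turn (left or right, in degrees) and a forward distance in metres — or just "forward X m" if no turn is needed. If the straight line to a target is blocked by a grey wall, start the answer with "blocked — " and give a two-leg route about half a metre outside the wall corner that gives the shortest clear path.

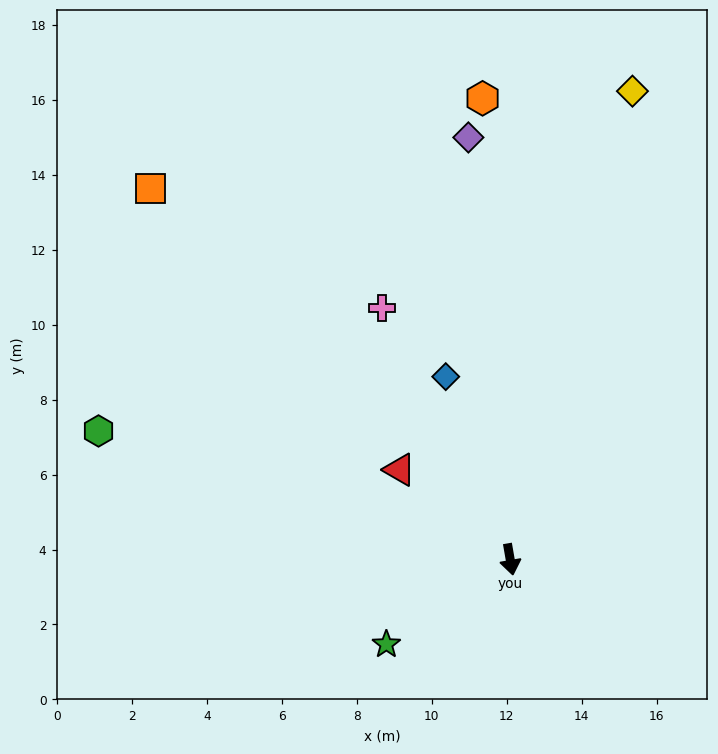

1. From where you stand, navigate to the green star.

turn right 65°, forward 4.0 m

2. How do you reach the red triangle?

turn right 139°, forward 3.8 m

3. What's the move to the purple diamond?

turn left 176°, forward 11.3 m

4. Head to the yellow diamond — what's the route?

turn left 156°, forward 12.9 m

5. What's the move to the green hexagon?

turn right 117°, forward 11.5 m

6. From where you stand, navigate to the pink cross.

turn right 163°, forward 7.5 m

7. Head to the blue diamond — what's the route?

turn right 170°, forward 5.2 m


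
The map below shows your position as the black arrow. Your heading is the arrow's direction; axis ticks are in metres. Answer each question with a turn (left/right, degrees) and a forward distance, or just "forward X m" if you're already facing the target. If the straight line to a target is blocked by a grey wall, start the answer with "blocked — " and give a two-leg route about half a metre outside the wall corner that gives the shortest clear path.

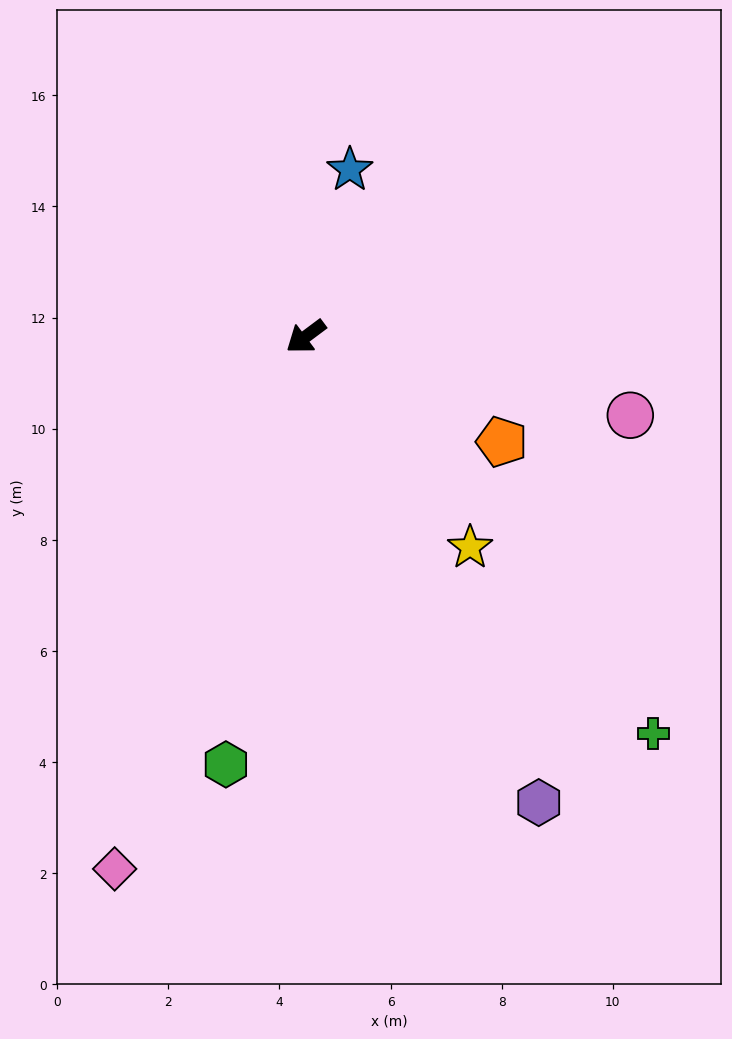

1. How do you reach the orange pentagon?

turn left 115°, forward 4.0 m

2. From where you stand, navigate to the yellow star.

turn left 91°, forward 4.8 m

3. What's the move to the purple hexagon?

turn left 80°, forward 9.4 m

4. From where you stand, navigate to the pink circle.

turn left 130°, forward 6.0 m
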